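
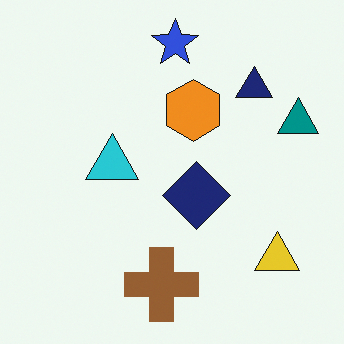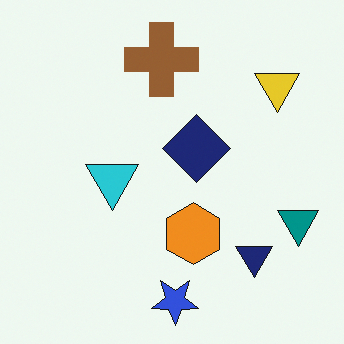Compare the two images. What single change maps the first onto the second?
The second image is the first flipped vertically (top ↔ bottom).

The blue star is in the top of the first image and the bottom of the second — shapes on opposite sides of the horizontal midline have swapped in a mirror flip.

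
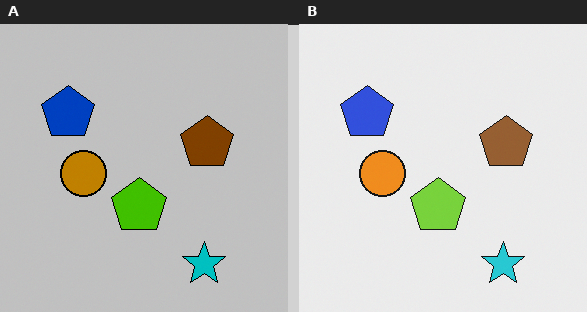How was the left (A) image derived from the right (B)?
Aggressively posterized.

Each flat color has snapped to a coarser quantized level — most visibly, the near-white background has dropped to a flat grey.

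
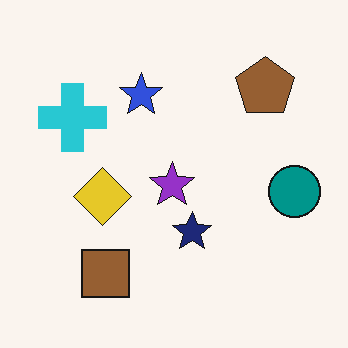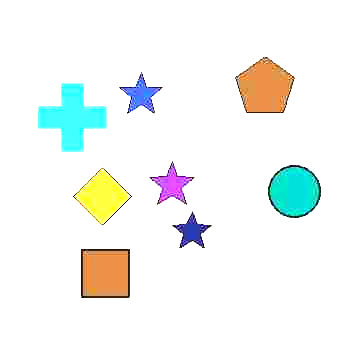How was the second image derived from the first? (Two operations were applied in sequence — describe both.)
The second image is the first heavily JPEG-compressed with obvious blocking artifacts, then noticeably brightened.

Blocky 8×8 compression artifacts appear around shape edges and the flat background shows ringing — characteristic JPEG degradation. Every pixel — background and shapes alike — is uniformly brightened.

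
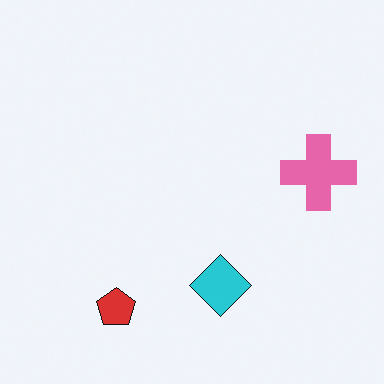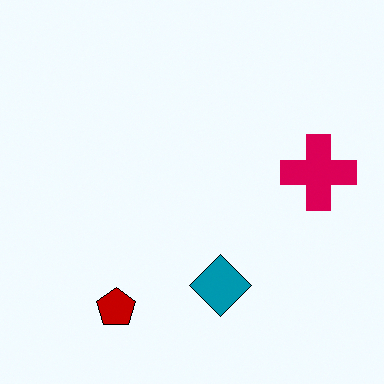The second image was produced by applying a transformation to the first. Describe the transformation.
The transformation is: given much higher contrast.

Tones are pushed away from mid-grey across the whole image — a global contrast change.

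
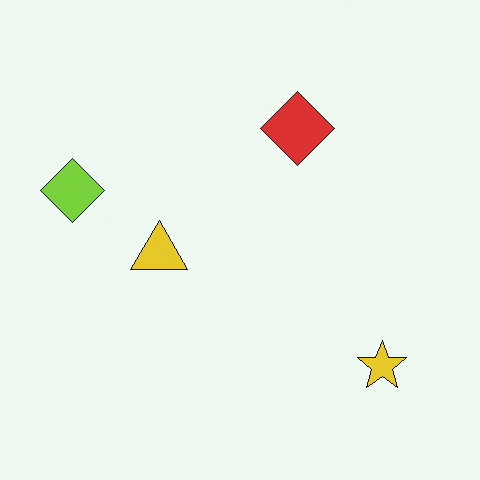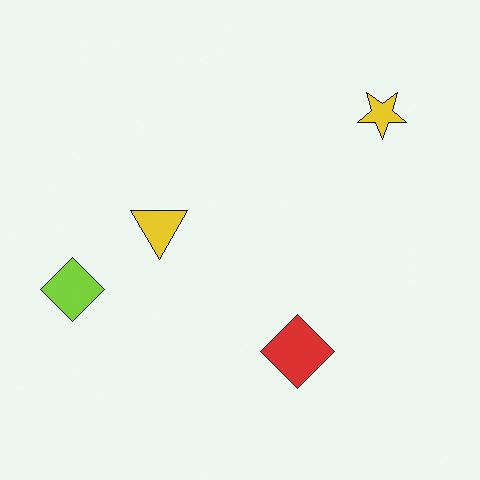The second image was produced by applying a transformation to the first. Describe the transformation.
This is the original image flipped vertically (top ↔ bottom).

The yellow star is in the bottom-right of the first image and the top-right of the second — shapes on opposite sides of the horizontal midline have swapped in a mirror flip.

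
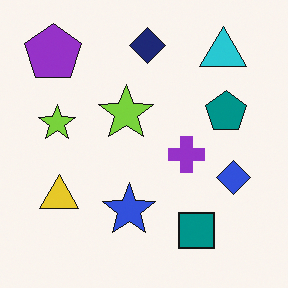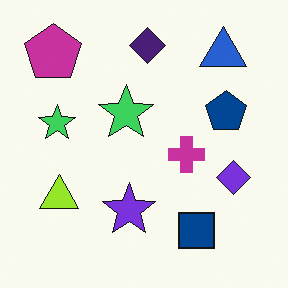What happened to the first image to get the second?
Hue-shifted slightly.

Every shape's color has rotated by the same amount around the hue wheel — a uniform hue shift.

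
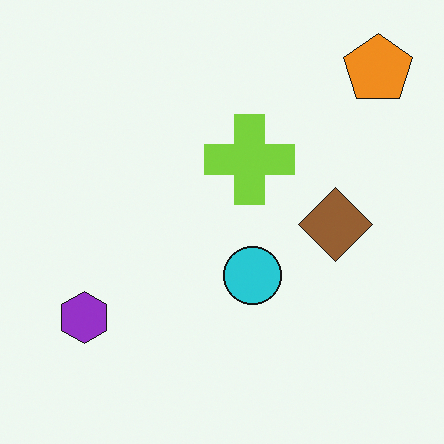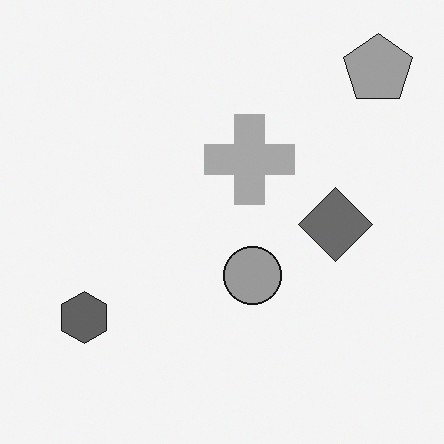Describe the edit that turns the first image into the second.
This is the original image converted to grayscale.

All color is removed — every shape is now a shade of grey.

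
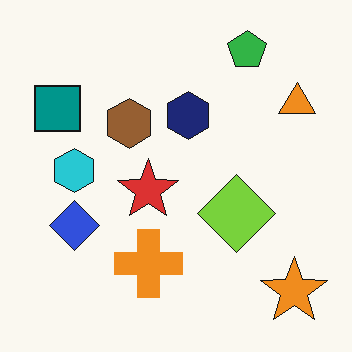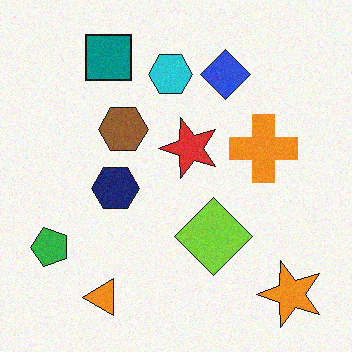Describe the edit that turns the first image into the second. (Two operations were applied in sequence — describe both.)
The image was degraded with light additive noise, then transposed (reflected across the top-left ↔ bottom-right diagonal).

Random speckle covers the whole image, including the flat background. Shapes have swapped their row and column positions — what was in the top-right is now in the bottom-left — a diagonal reflection.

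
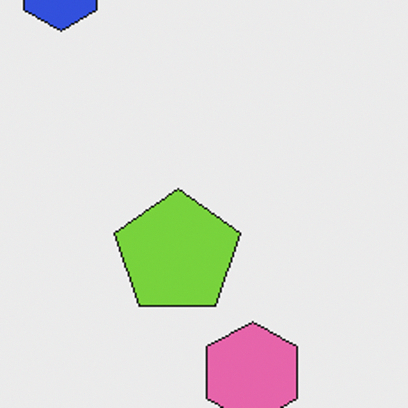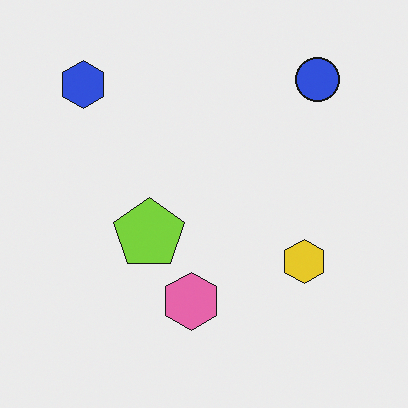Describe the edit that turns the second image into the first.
This is the original image cropped to a noticeably smaller region and rescaled.

The visible shapes are larger and the field of view is narrower; shapes near the original edges may be partly or wholly outside the frame — a crop-and-rescale.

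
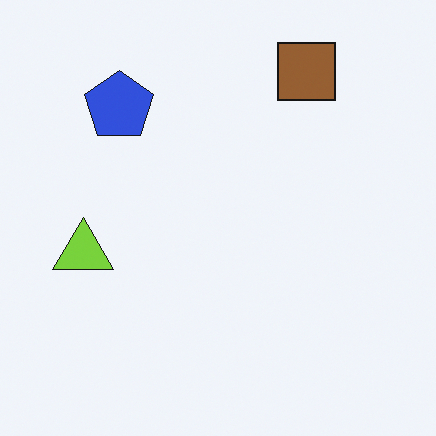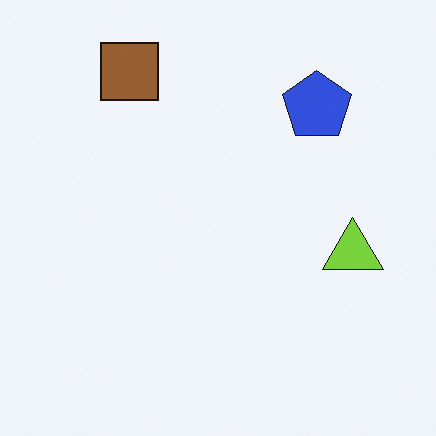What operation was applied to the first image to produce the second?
This is the original image flipped horizontally (left ↔ right).

The lime triangle is in the left of the first image and the right of the second — shapes on opposite sides of the vertical midline have swapped in a mirror flip.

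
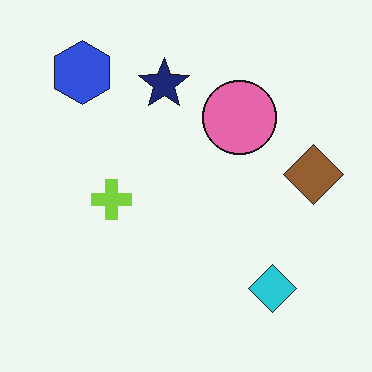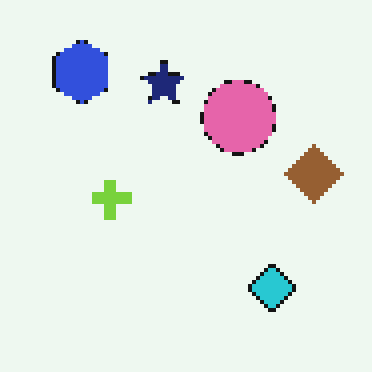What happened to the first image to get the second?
The second image is the first lightly pixelated (a mild mosaic effect).

Shapes are reduced to large square blocks; fine edges and outlines are lost — a downscale-then-upscale (mosaic) effect.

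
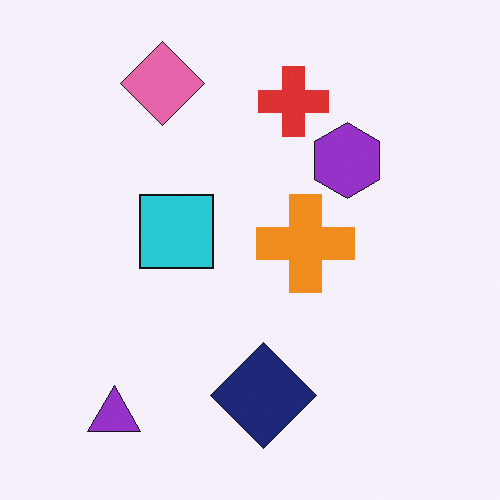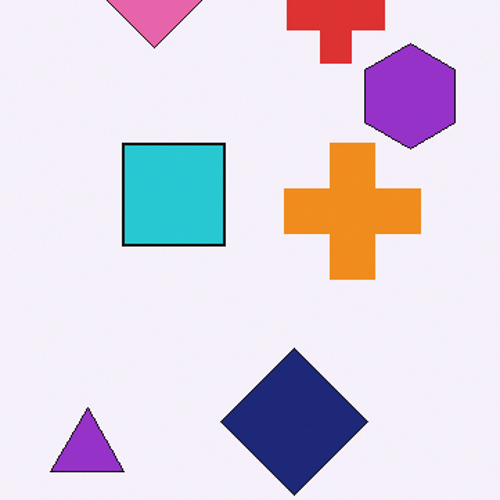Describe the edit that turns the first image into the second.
The image was cropped to a modestly smaller region and rescaled.

The visible shapes are larger and the field of view is narrower; shapes near the original edges may be partly or wholly outside the frame — a crop-and-rescale.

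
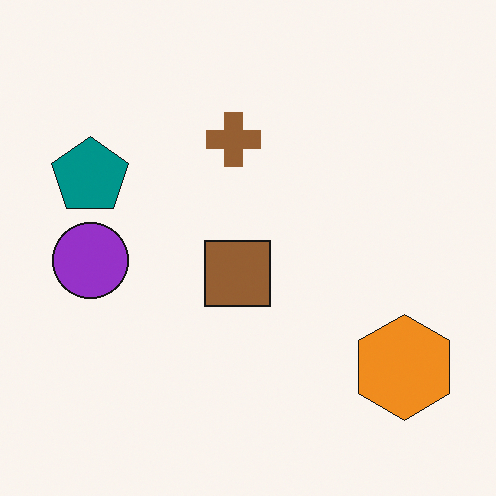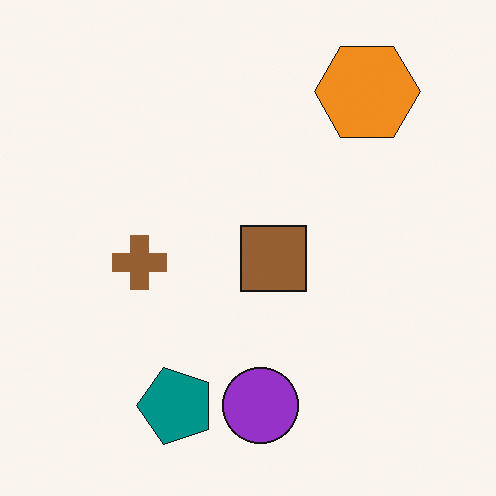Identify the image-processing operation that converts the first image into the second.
The second image is the first rotated 90° counter-clockwise.

The orange hexagon sits in the bottom-right of the first image and the top-right of the second — consistent with a whole-image 90° counter-clockwise rotation.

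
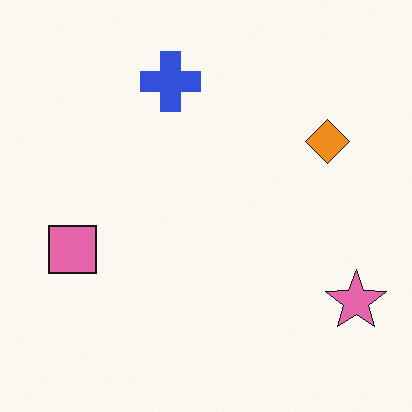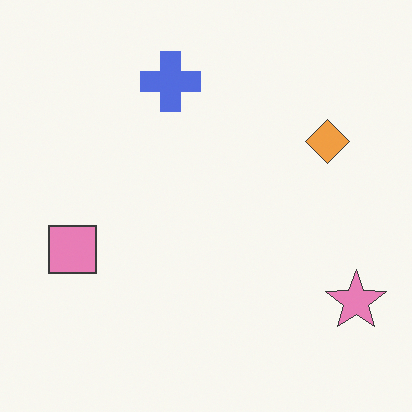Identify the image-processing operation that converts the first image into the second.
Given slightly reduced contrast.

Tones are pushed toward mid-grey across the whole image — a global contrast change.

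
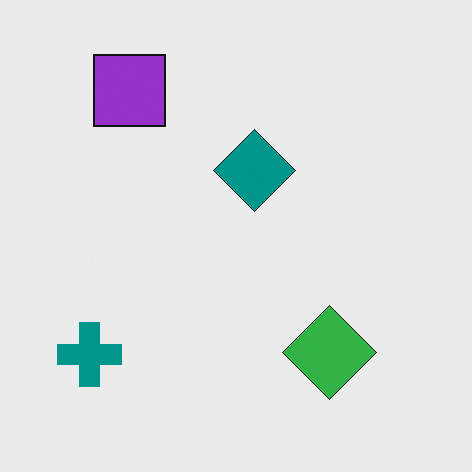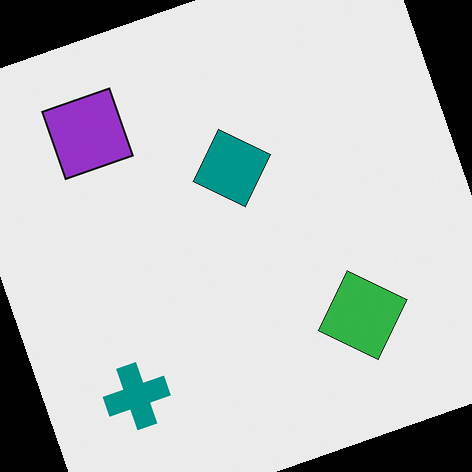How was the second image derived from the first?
It was rotated counter-clockwise by a moderate amount.

Every shape is tilted by the same angle and the image corners show triangular fill wedges — a whole-image rotation by a non-right angle.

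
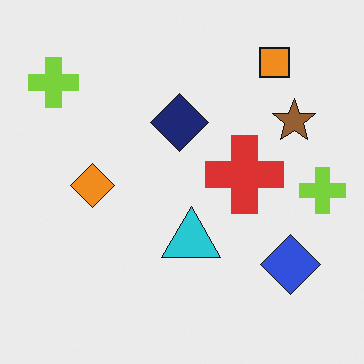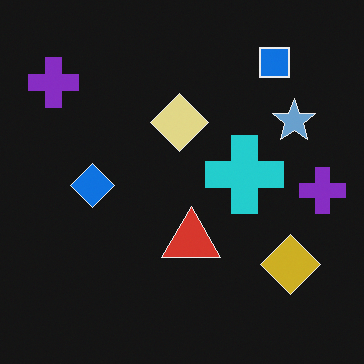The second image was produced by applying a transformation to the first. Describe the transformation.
This is the original image color-inverted (negative).

The light background has become dark and every shape's color is its complement — a photographic negative.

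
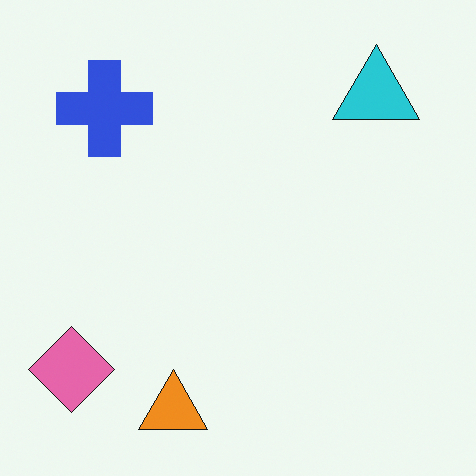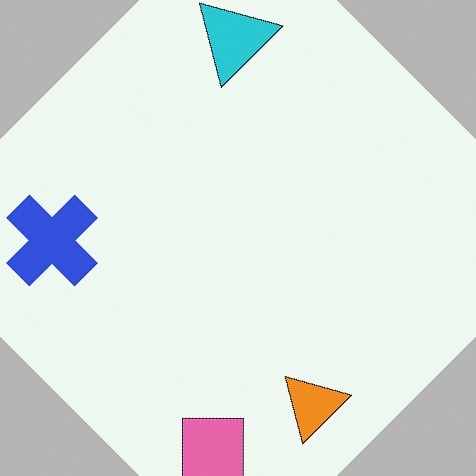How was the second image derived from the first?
The image was rotated counter-clockwise by a large amount — several tens of degrees.

Every shape is tilted by the same angle and the image corners show triangular fill wedges — a whole-image rotation by a non-right angle.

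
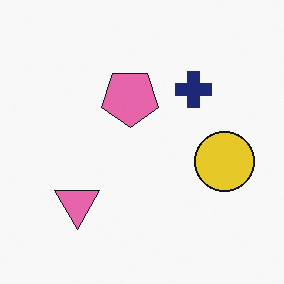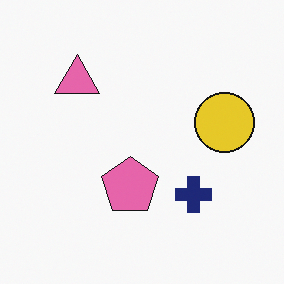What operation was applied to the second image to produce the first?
The transformation is: flipped vertically (top ↔ bottom).

The pink triangle is in the top-left of the second image and the bottom-left of the first — shapes on opposite sides of the horizontal midline have swapped in a mirror flip.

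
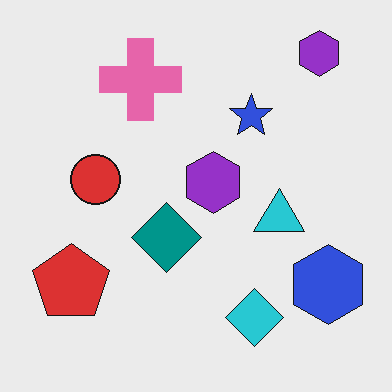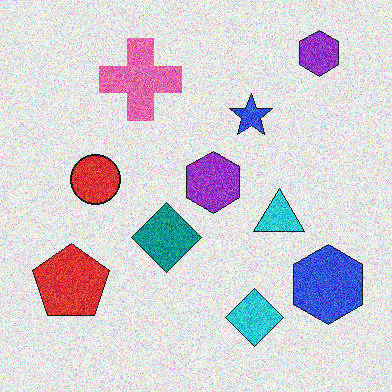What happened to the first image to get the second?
The image was degraded with a thick layer of grain.

Random speckle covers the whole image, including the flat background.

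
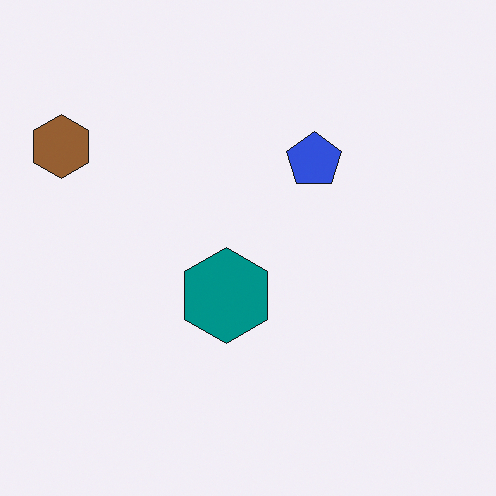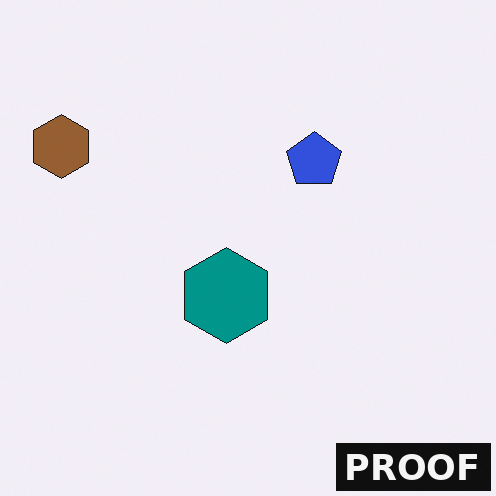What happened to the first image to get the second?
Watermarked with the text "PROOF" in the lower-right corner.

A dark label reading "PROOF" appears in the lower-right corner.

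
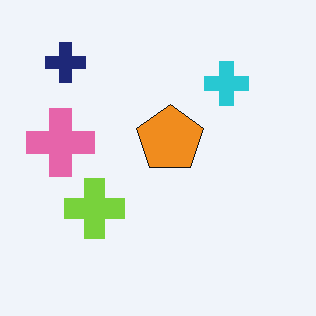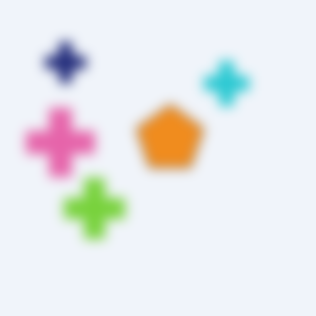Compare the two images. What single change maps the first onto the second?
The second image is the first strongly gaussian-blurred.

Shape edges and outlines are uniformly softened across the whole image.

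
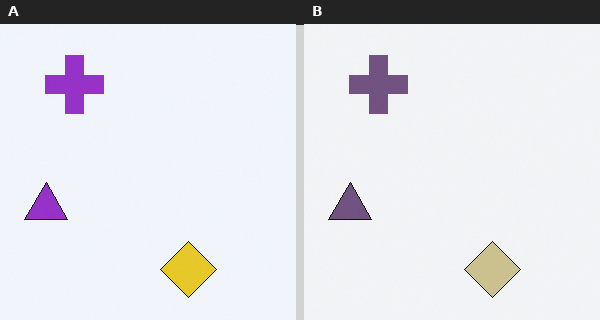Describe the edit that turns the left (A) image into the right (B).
The image was heavily desaturated.

All colors are more muted and greyish — a global saturation change.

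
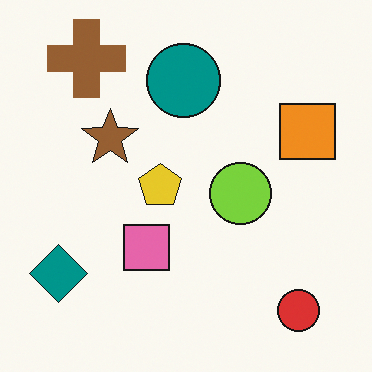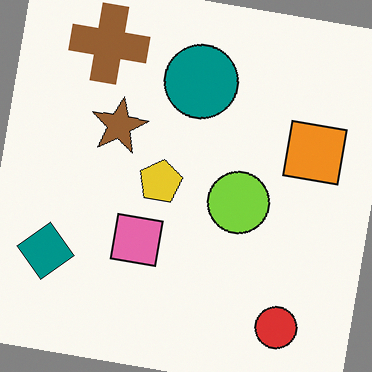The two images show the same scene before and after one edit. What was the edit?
Rotated clockwise by a slight angle.

Every shape is tilted by the same angle and the image corners show triangular fill wedges — a whole-image rotation by a non-right angle.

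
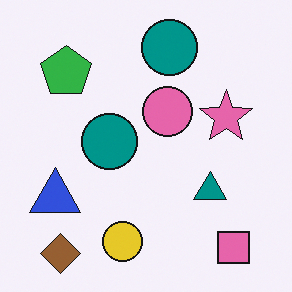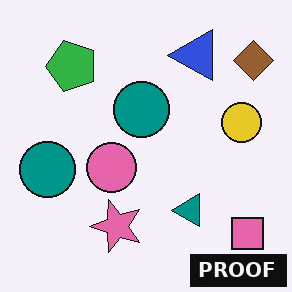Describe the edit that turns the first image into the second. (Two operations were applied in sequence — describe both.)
It was transposed (reflected across the top-left ↔ bottom-right diagonal), then watermarked with the text "PROOF" in the lower-right corner.

Shapes have swapped their row and column positions — what was in the top-right is now in the bottom-left — a diagonal reflection. A dark label reading "PROOF" appears in the lower-right corner.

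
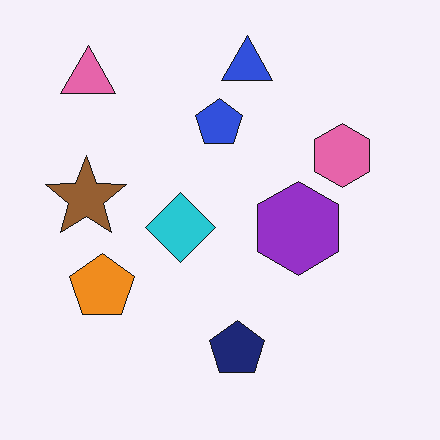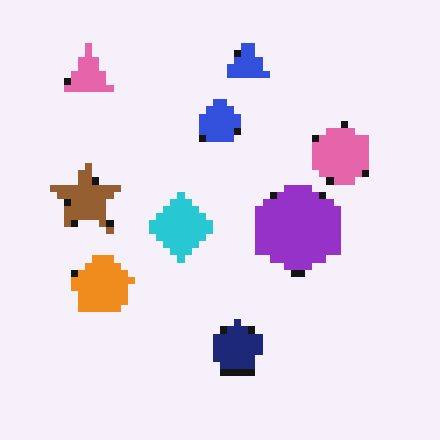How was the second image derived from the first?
The second image is the first pixelated into visible square blocks.

Shapes are reduced to large square blocks; fine edges and outlines are lost — a downscale-then-upscale (mosaic) effect.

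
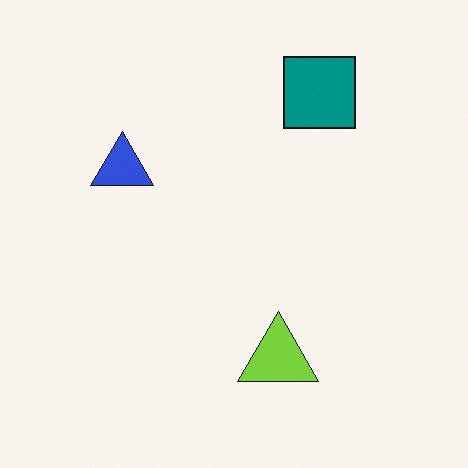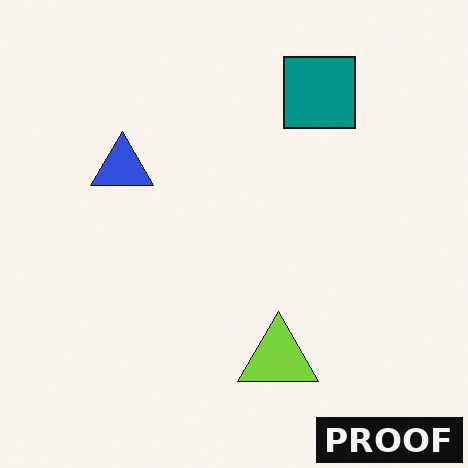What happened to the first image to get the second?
It was watermarked with the text "PROOF" in the lower-right corner.

A dark label reading "PROOF" appears in the lower-right corner.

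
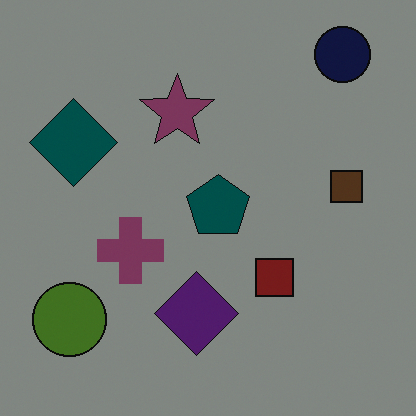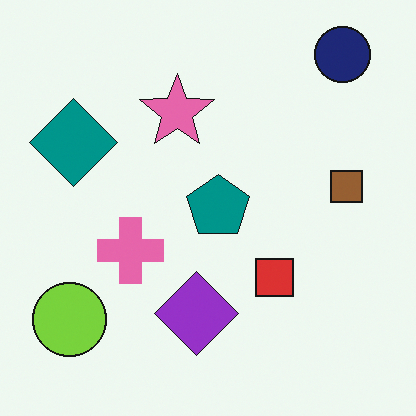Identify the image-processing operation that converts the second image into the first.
Substantially darkened.

Every pixel — background and shapes alike — is uniformly darkened.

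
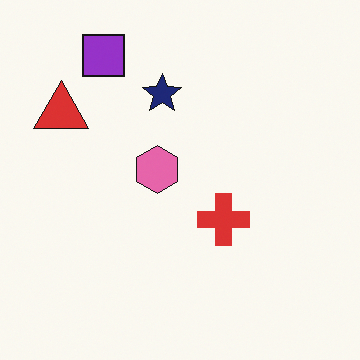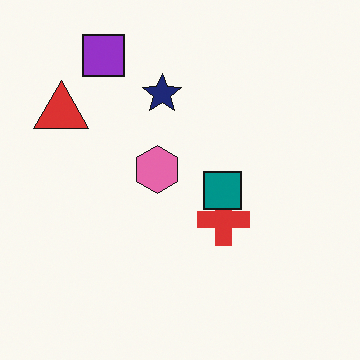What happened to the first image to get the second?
Overlaid with an additional teal square.

A teal square appears in the second image that is absent from the first.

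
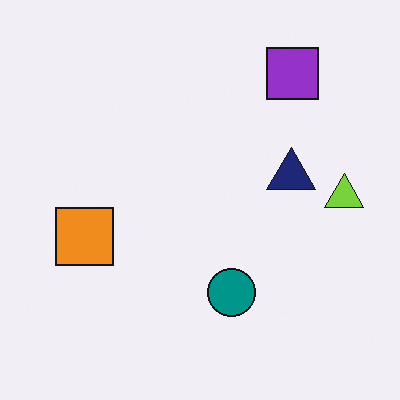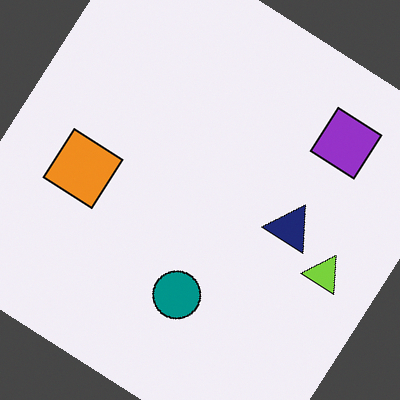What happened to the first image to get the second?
The transformation is: rotated clockwise by a large amount — several tens of degrees.

Every shape is tilted by the same angle and the image corners show triangular fill wedges — a whole-image rotation by a non-right angle.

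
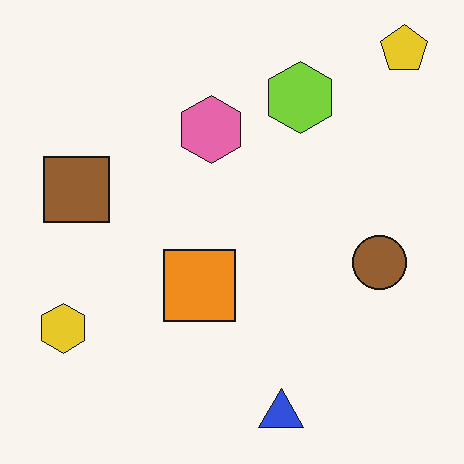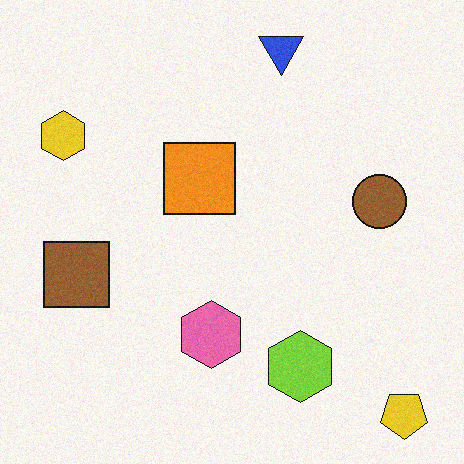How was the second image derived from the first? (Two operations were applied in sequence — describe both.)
It was flipped vertically (top ↔ bottom), then degraded with subtle gaussian noise.

The yellow pentagon is in the top-right of the first image and the bottom-right of the second — shapes on opposite sides of the horizontal midline have swapped in a mirror flip. Random speckle covers the whole image, including the flat background.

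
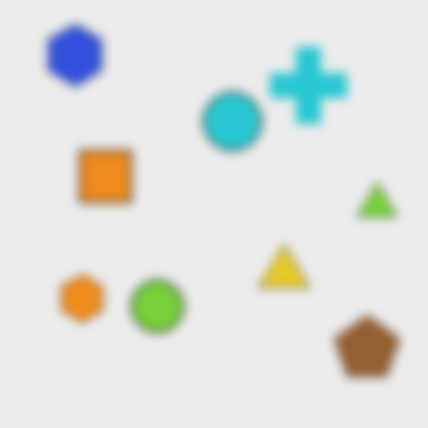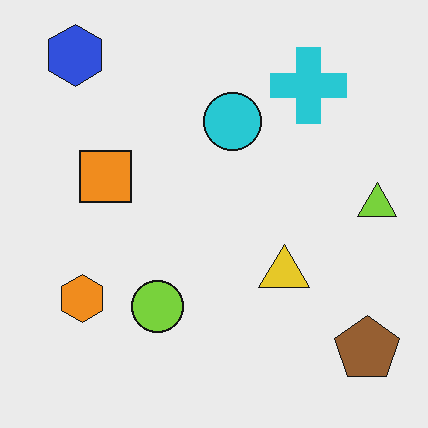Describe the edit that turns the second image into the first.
It was heavily blurred.

Shape edges and outlines are uniformly softened across the whole image.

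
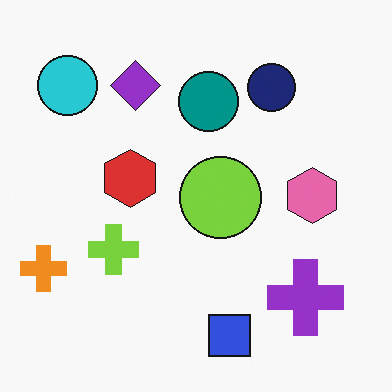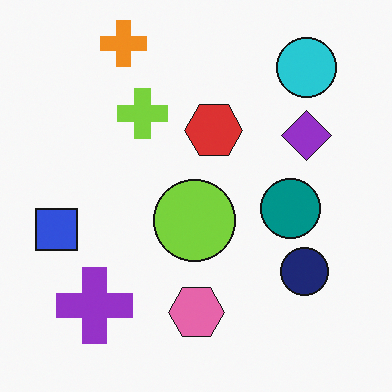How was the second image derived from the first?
The image was rotated 90° clockwise.

The cyan circle sits in the top-left of the first image and the top-right of the second — consistent with a whole-image 90° clockwise rotation.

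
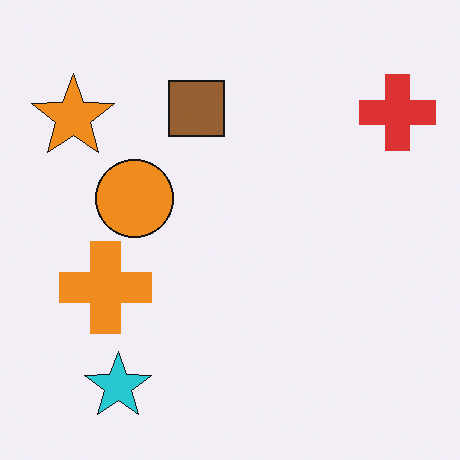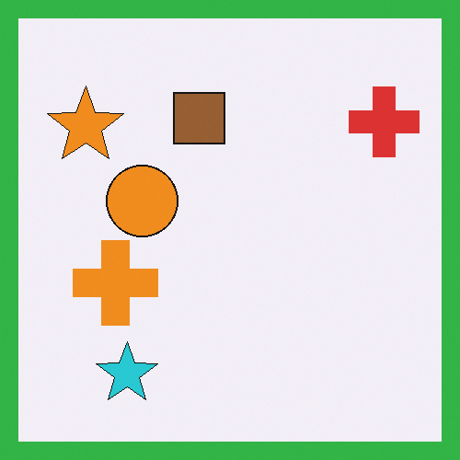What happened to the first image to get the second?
The image was framed with a green border.

A solid green frame runs around the edge of the second image, with the content slightly shrunk inside it.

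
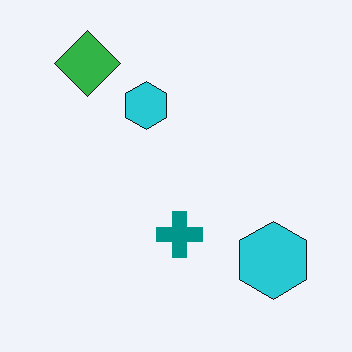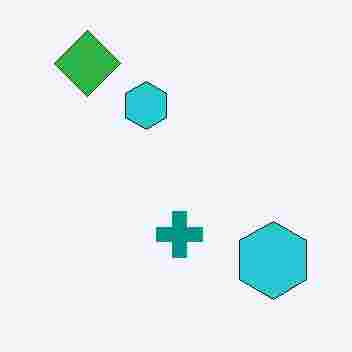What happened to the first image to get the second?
Heavily JPEG-compressed with obvious blocking artifacts.

Blocky 8×8 compression artifacts appear around shape edges and the flat background shows ringing — characteristic JPEG degradation.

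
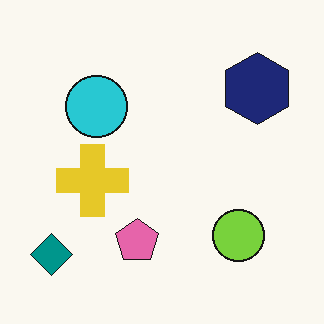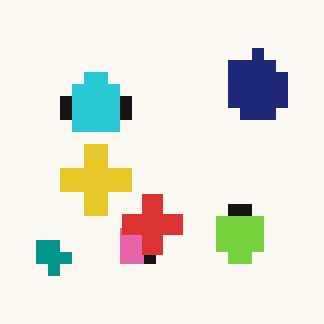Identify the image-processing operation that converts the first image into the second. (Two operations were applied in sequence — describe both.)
It was heavily pixelated into large blocks, then overlaid with an additional red cross.

Shapes are reduced to large square blocks; fine edges and outlines are lost — a downscale-then-upscale (mosaic) effect. A red cross appears in the second image that is absent from the first.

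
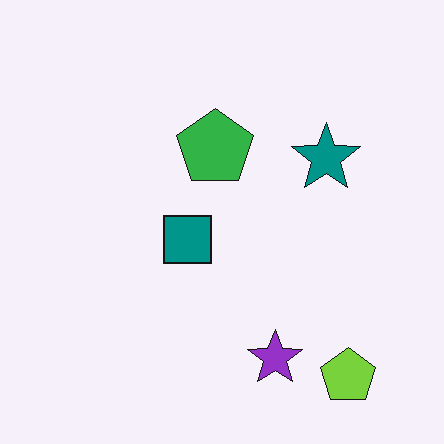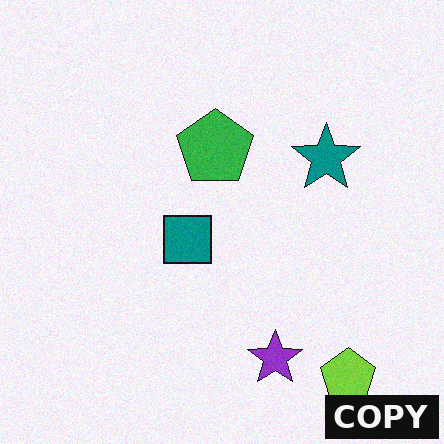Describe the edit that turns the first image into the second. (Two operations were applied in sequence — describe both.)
The transformation is: degraded with a light layer of grain, then watermarked with the text "COPY" in the lower-right corner.

Random speckle covers the whole image, including the flat background. A dark label reading "COPY" appears in the lower-right corner.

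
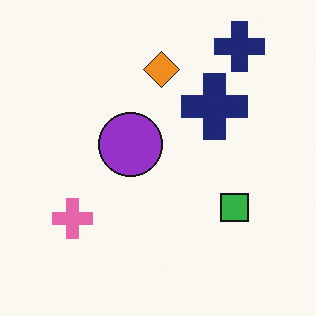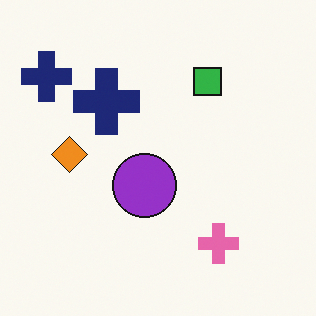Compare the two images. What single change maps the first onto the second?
The transformation is: rotated 90° counter-clockwise.

The pink cross sits in the bottom-left of the first image and the bottom-right of the second — consistent with a whole-image 90° counter-clockwise rotation.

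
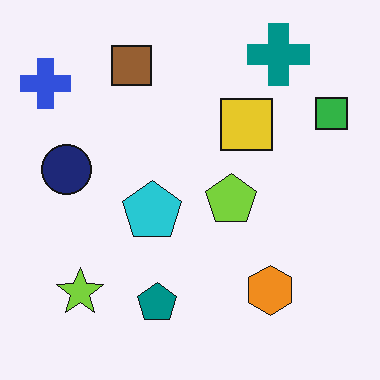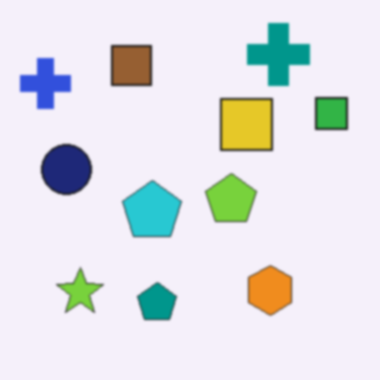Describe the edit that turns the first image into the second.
It was given a subtle gaussian blur.

Shape edges and outlines are uniformly softened across the whole image.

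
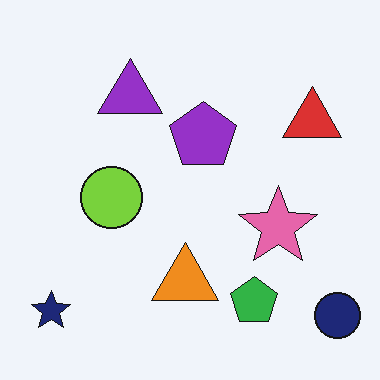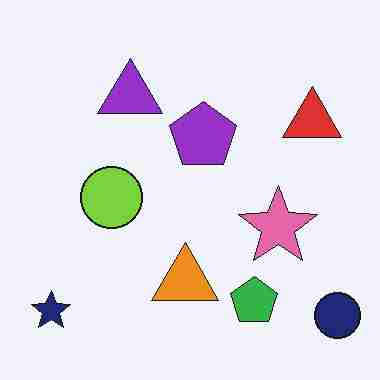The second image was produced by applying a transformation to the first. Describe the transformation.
This is the original image heavily JPEG-compressed with obvious blocking artifacts.

Blocky 8×8 compression artifacts appear around shape edges and the flat background shows ringing — characteristic JPEG degradation.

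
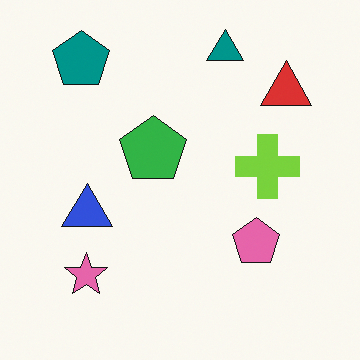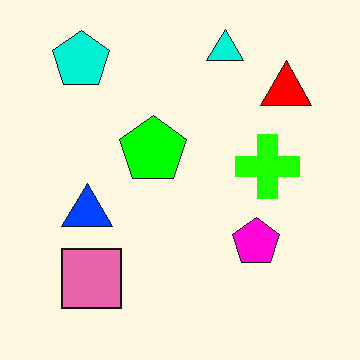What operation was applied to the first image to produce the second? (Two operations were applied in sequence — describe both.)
The image was made much more vivid (saturation change), then overlaid with an additional pink square.

All colors are more vivid — a global saturation change. A pink square appears in the second image that is absent from the first.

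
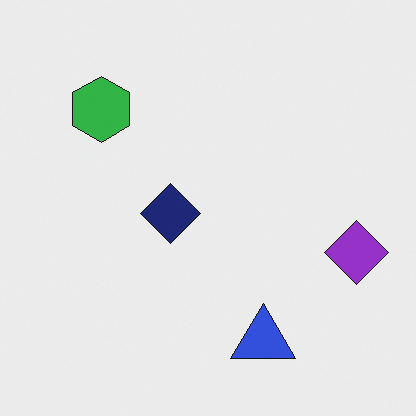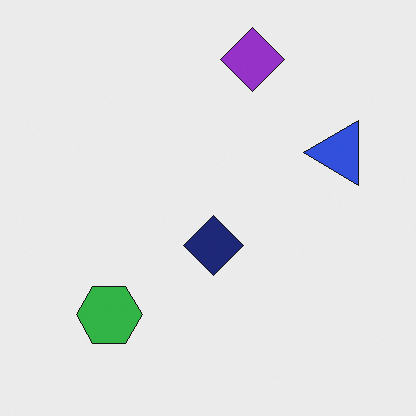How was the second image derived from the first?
This is the original image rotated 90° counter-clockwise.

The purple diamond sits in the right of the first image and the top of the second — consistent with a whole-image 90° counter-clockwise rotation.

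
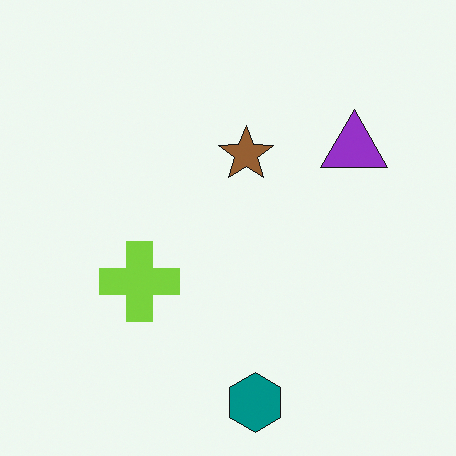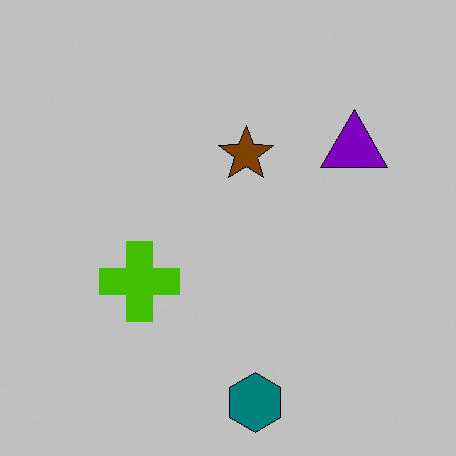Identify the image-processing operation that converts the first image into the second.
The transformation is: heavily posterized to just a handful of flat colors.

Each flat color has snapped to a coarser quantized level — most visibly, the near-white background has dropped to a flat grey.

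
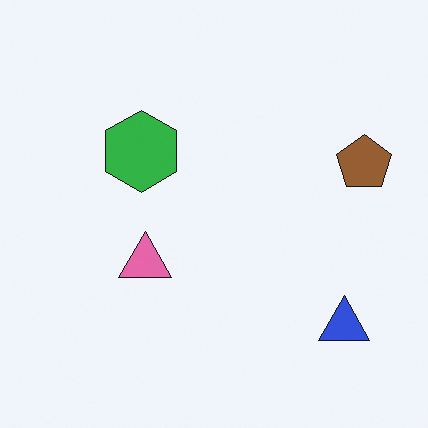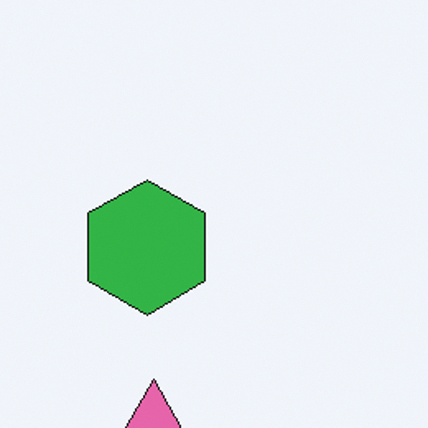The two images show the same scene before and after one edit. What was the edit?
The transformation is: cropped to a noticeably smaller region and rescaled.

The visible shapes are larger and the field of view is narrower; shapes near the original edges may be partly or wholly outside the frame — a crop-and-rescale.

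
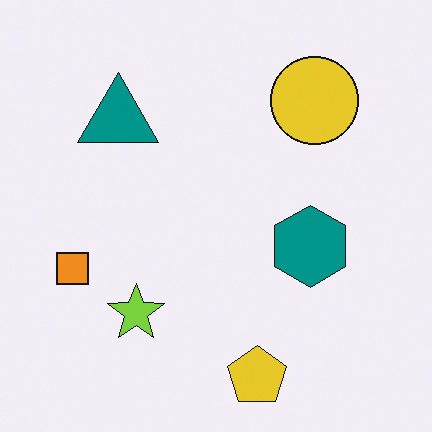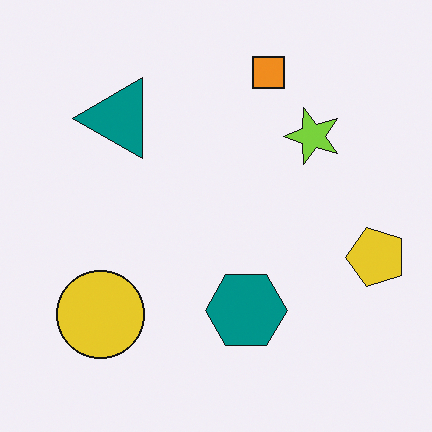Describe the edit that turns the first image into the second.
The image was transposed (reflected across the top-left ↔ bottom-right diagonal).

Shapes have swapped their row and column positions — what was in the top-right is now in the bottom-left — a diagonal reflection.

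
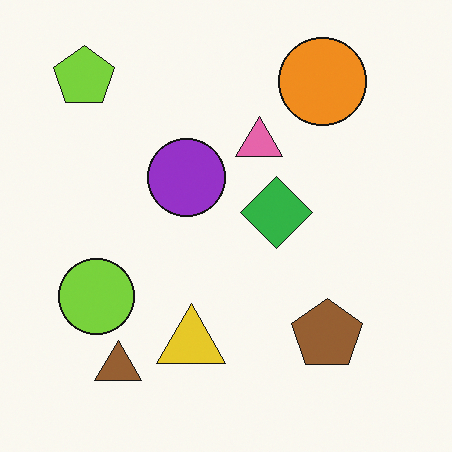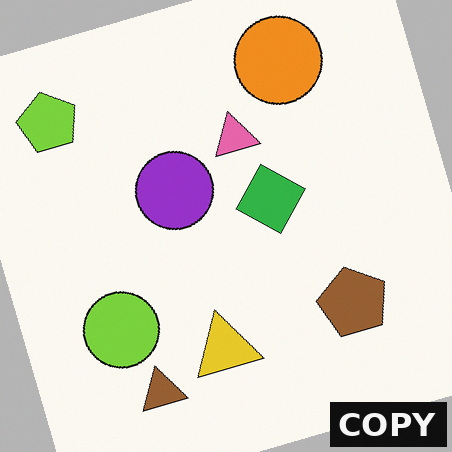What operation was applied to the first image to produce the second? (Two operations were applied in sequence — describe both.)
The transformation is: rotated counter-clockwise by a moderate amount, then watermarked with the text "COPY" in the lower-right corner.

Every shape is tilted by the same angle and the image corners show triangular fill wedges — a whole-image rotation by a non-right angle. A dark label reading "COPY" appears in the lower-right corner.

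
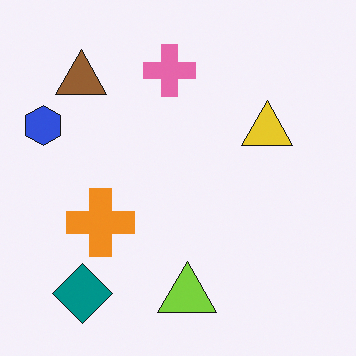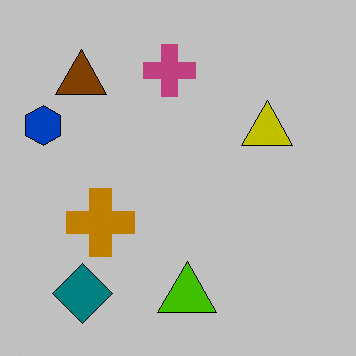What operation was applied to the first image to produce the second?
The image was heavily posterized to just a handful of flat colors.

Each flat color has snapped to a coarser quantized level — most visibly, the near-white background has dropped to a flat grey.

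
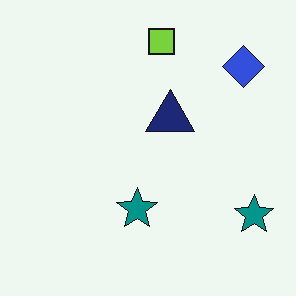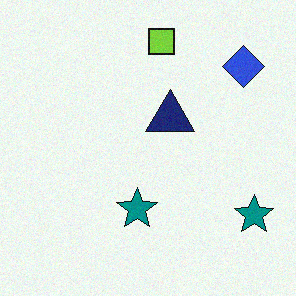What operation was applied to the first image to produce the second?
This is the original image degraded with a light layer of grain.

Random speckle covers the whole image, including the flat background.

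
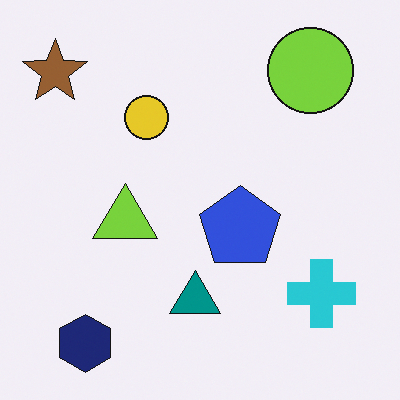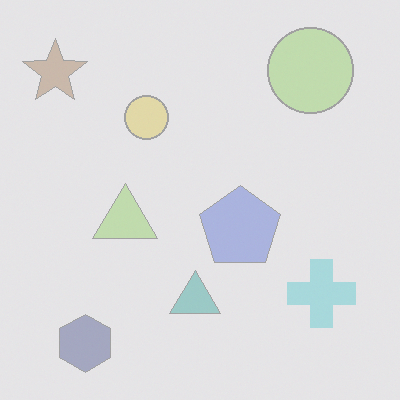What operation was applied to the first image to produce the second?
The image was given much lower contrast.

Tones are pushed toward mid-grey across the whole image — a global contrast change.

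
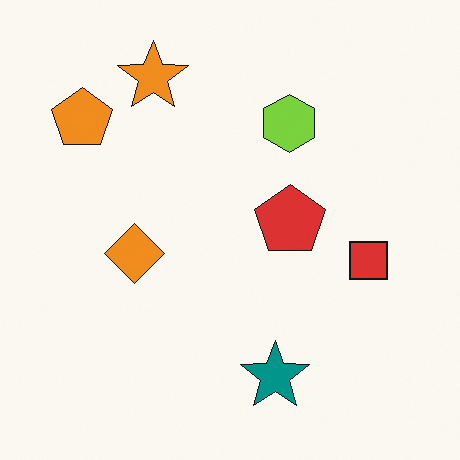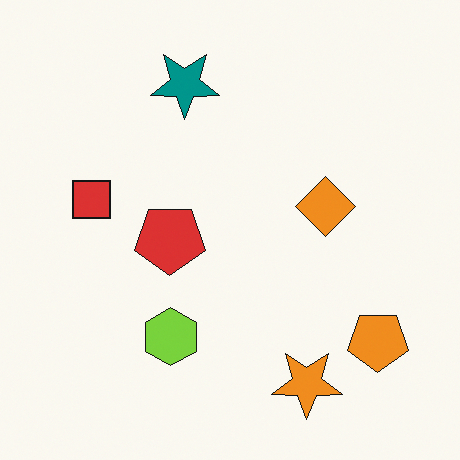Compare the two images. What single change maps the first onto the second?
The transformation is: rotated 180°.

The orange pentagon sits in the top-left of the first image and the bottom-right of the second — consistent with a whole-image 180° rotation.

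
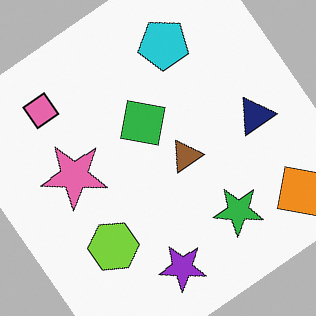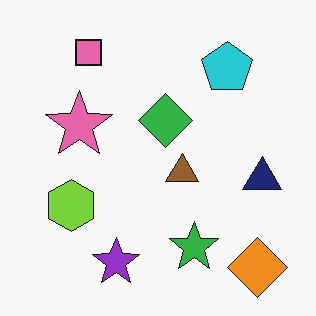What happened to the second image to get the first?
The image was rotated counter-clockwise by a large amount — several tens of degrees.

Every shape is tilted by the same angle and the image corners show triangular fill wedges — a whole-image rotation by a non-right angle.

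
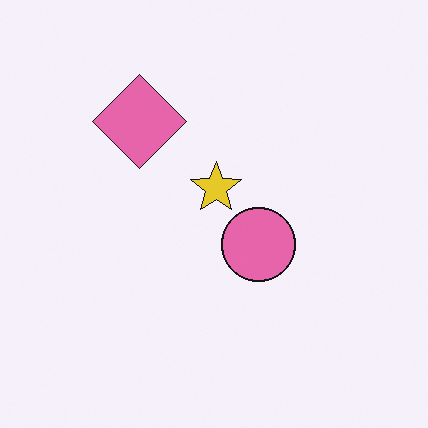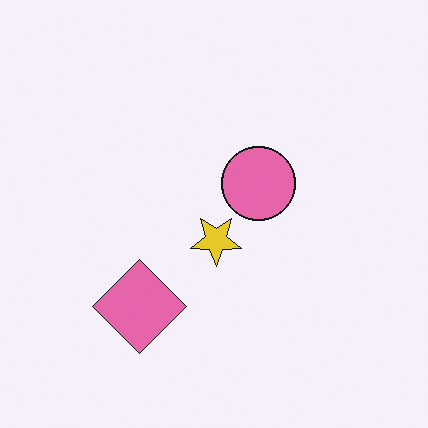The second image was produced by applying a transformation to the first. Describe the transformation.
The transformation is: flipped vertically (top ↔ bottom).

The pink diamond is in the top-left of the first image and the bottom-left of the second — shapes on opposite sides of the horizontal midline have swapped in a mirror flip.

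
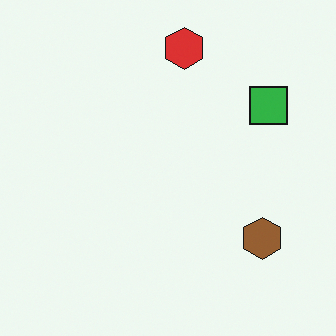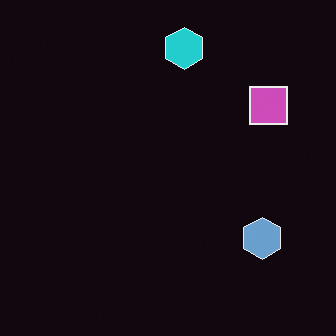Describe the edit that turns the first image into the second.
The second image is the first color-inverted (negative).

The light background has become dark and every shape's color is its complement — a photographic negative.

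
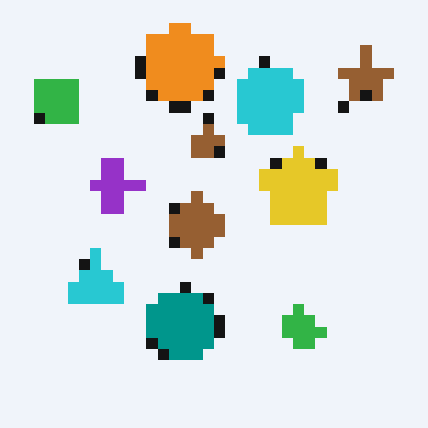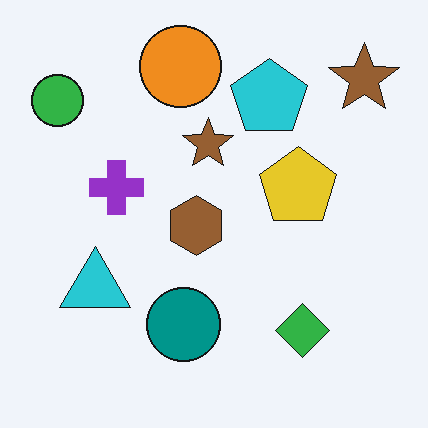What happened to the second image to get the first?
The transformation is: coarsely pixelated.

Shapes are reduced to large square blocks; fine edges and outlines are lost — a downscale-then-upscale (mosaic) effect.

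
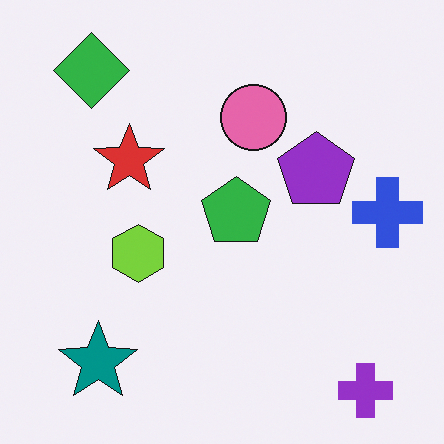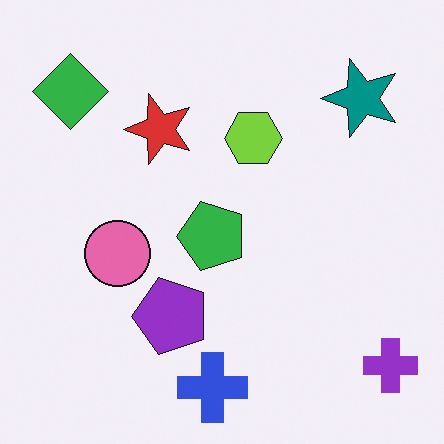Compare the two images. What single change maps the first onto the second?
Transposed (reflected across the top-left ↔ bottom-right diagonal).

Shapes have swapped their row and column positions — what was in the top-right is now in the bottom-left — a diagonal reflection.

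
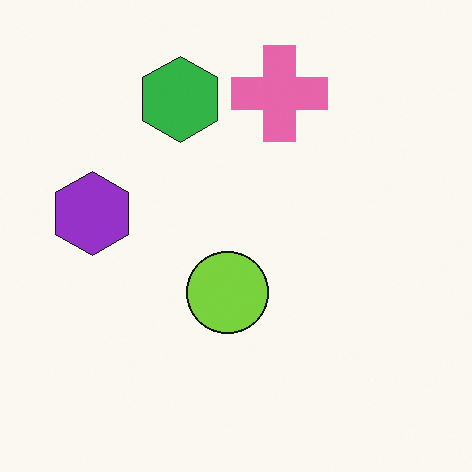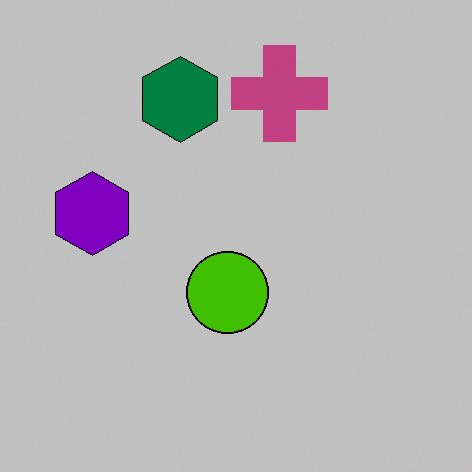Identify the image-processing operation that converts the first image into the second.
This is the original image aggressively posterized.

Each flat color has snapped to a coarser quantized level — most visibly, the near-white background has dropped to a flat grey.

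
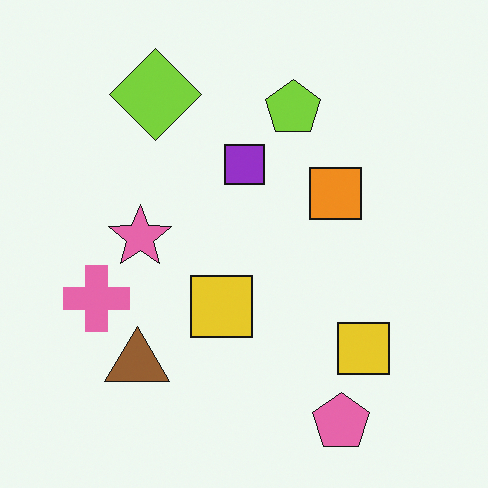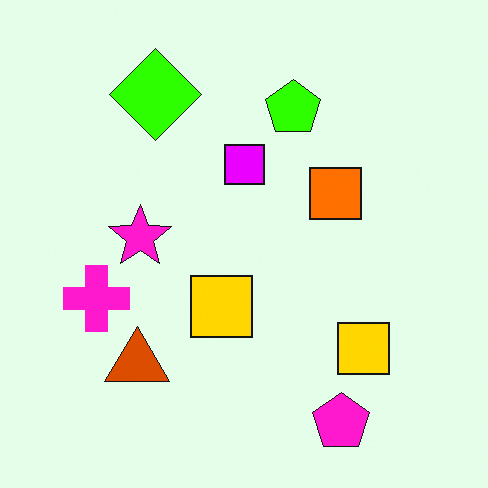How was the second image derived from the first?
The second image is the first heavily oversaturated.

All colors are more vivid — a global saturation change.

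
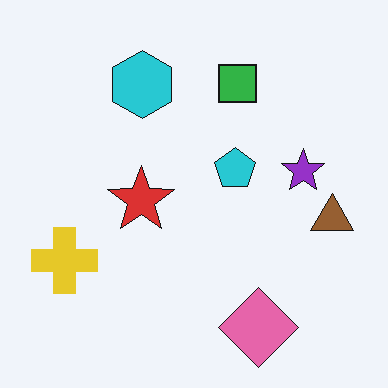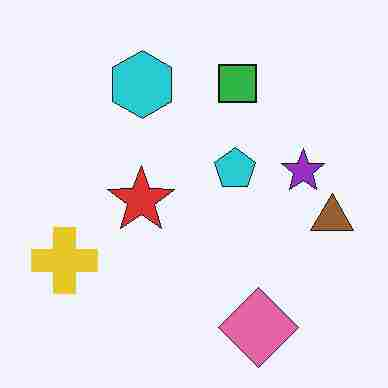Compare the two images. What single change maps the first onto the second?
The transformation is: heavily JPEG-compressed with obvious blocking artifacts.

Blocky 8×8 compression artifacts appear around shape edges and the flat background shows ringing — characteristic JPEG degradation.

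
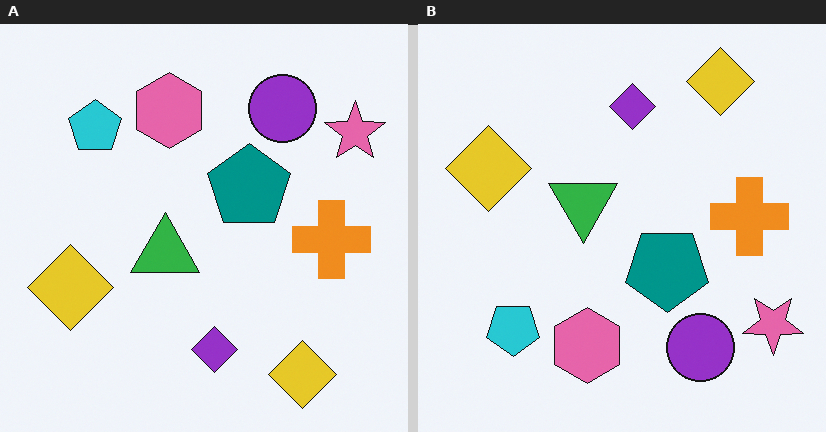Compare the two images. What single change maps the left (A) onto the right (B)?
The transformation is: flipped vertically (top ↔ bottom).

The purple diamond is in the bottom of the left (A) image and the top of the right (B) — shapes on opposite sides of the horizontal midline have swapped in a mirror flip.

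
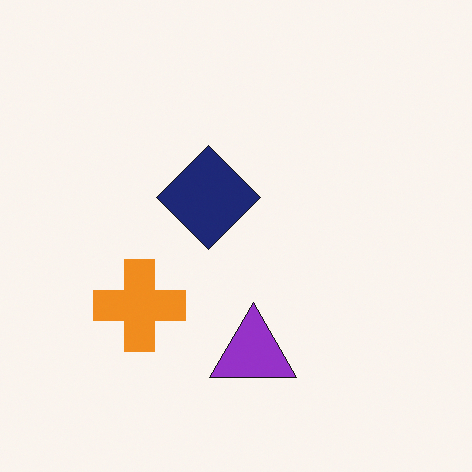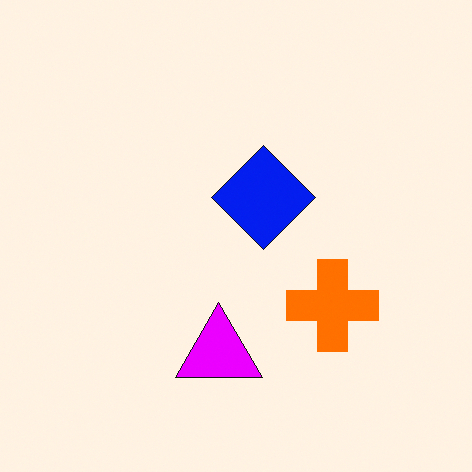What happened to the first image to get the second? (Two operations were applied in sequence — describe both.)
It was flipped horizontally (left ↔ right), then made much more vivid (saturation change).

The orange cross is in the left of the first image and the right of the second — shapes on opposite sides of the vertical midline have swapped in a mirror flip. All colors are more vivid — a global saturation change.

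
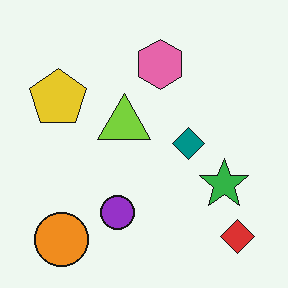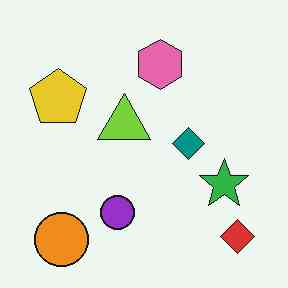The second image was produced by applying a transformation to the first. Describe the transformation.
The transformation is: given moderate JPEG compression.

Blocky 8×8 compression artifacts appear around shape edges and the flat background shows ringing — characteristic JPEG degradation.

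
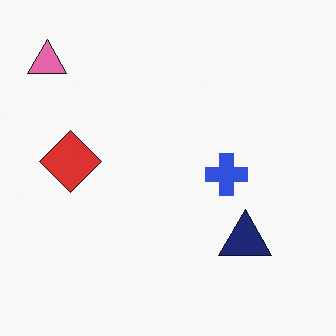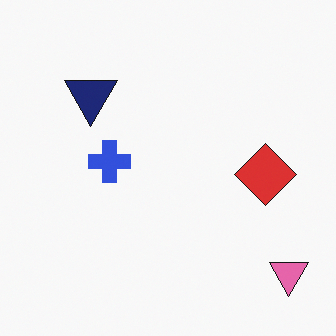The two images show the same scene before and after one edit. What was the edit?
This is the original image rotated 180°.

The pink triangle sits in the top-left of the first image and the bottom-right of the second — consistent with a whole-image 180° rotation.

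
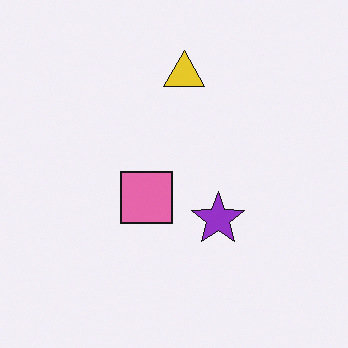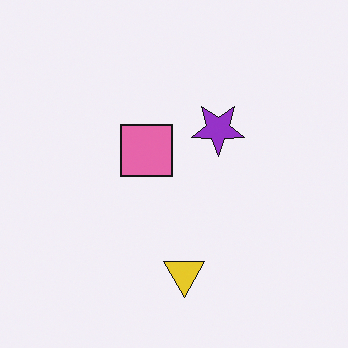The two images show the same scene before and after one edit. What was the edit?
This is the original image flipped vertically (top ↔ bottom).

The yellow triangle is in the top of the first image and the bottom of the second — shapes on opposite sides of the horizontal midline have swapped in a mirror flip.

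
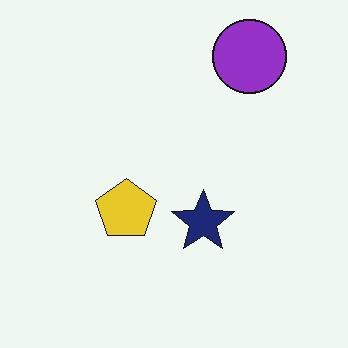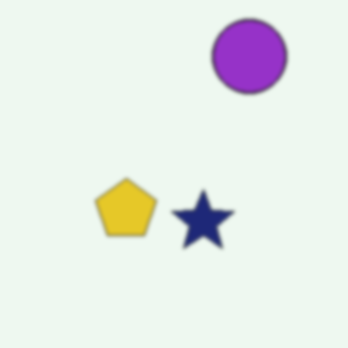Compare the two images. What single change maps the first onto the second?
This is the original image slightly softened.

Shape edges and outlines are uniformly softened across the whole image.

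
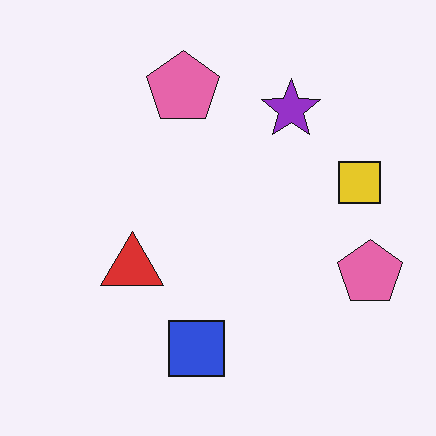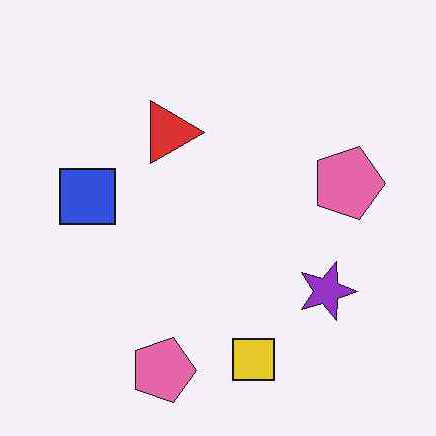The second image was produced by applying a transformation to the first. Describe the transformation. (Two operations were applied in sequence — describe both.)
It was given moderate JPEG compression, then rotated 90° clockwise.

Blocky 8×8 compression artifacts appear around shape edges and the flat background shows ringing — characteristic JPEG degradation. The yellow square sits in the right of the first image and the bottom of the second — consistent with a whole-image 90° clockwise rotation.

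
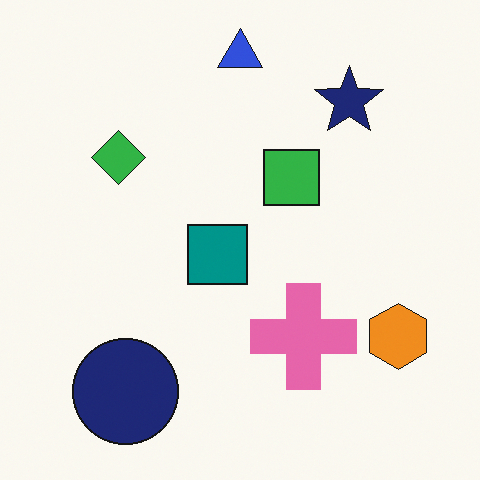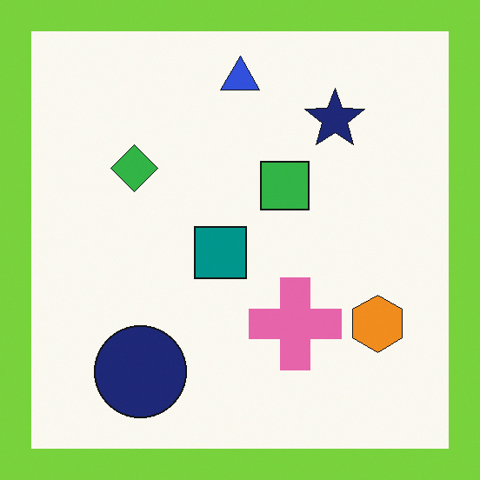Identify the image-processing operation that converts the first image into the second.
Framed with a lime border.

A solid lime frame runs around the edge of the second image, with the content slightly shrunk inside it.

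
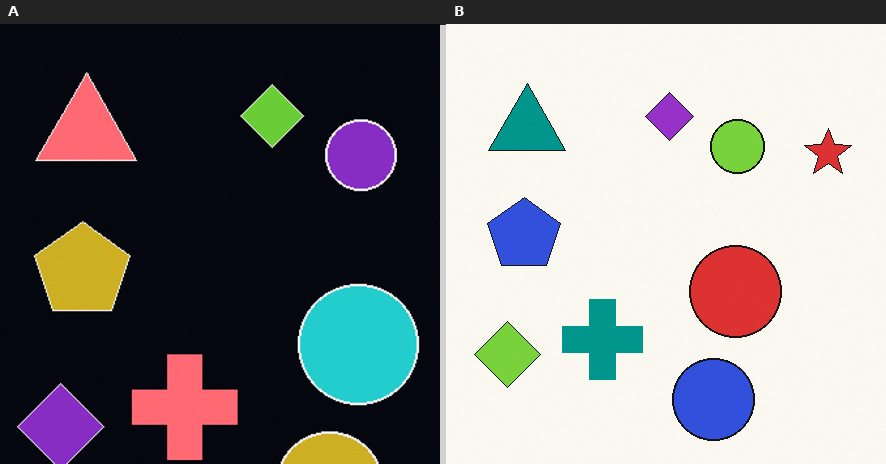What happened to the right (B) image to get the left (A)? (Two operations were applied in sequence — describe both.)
The left (A) image is the right (B) color-inverted (negative), then cropped to a modestly smaller region and rescaled.

The light background has become dark and every shape's color is its complement — a photographic negative. The visible shapes are larger and the field of view is narrower; shapes near the original edges may be partly or wholly outside the frame — a crop-and-rescale.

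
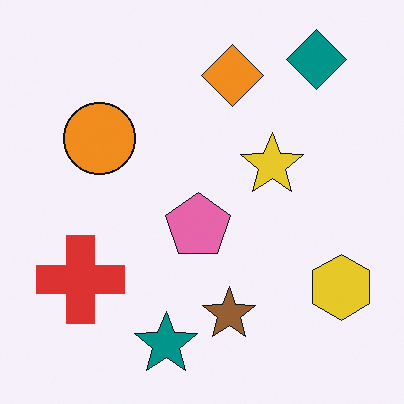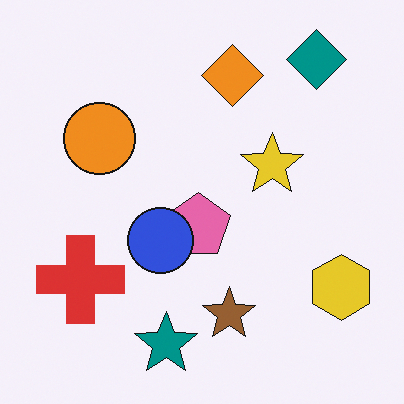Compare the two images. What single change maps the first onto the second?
The transformation is: overlaid with an additional blue circle.

A blue circle appears in the second image that is absent from the first.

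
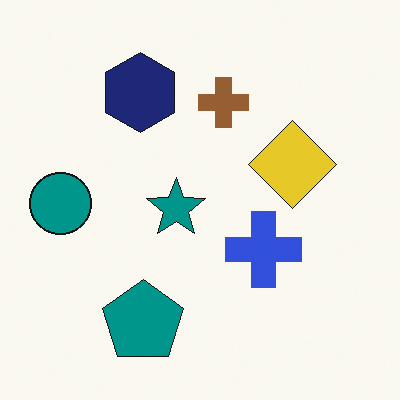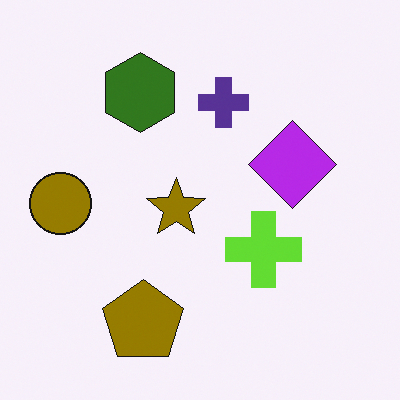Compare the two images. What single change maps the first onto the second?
The transformation is: hue-shifted through roughly half the color wheel.

Every shape's color has rotated by the same amount around the hue wheel — a uniform hue shift.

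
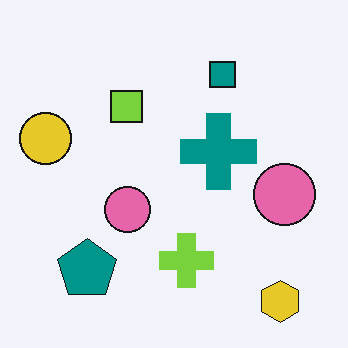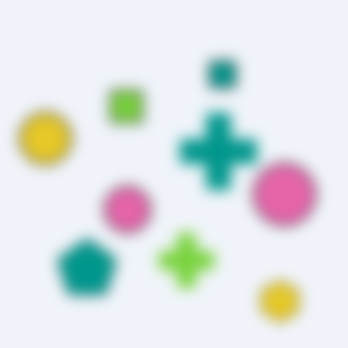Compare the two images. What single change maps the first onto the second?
The image was strongly gaussian-blurred.

Shape edges and outlines are uniformly softened across the whole image.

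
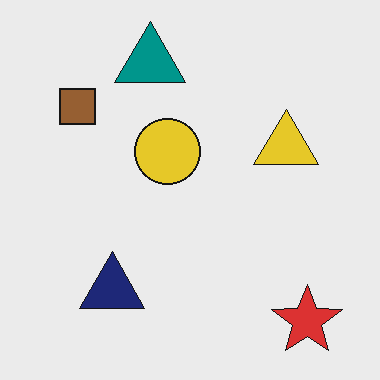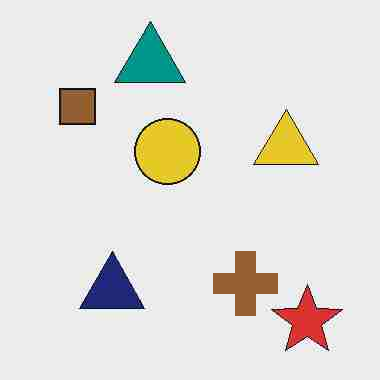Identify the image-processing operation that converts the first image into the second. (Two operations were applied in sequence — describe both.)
It was degraded with heavy JPEG compression, then overlaid with an additional brown cross.

Blocky 8×8 compression artifacts appear around shape edges and the flat background shows ringing — characteristic JPEG degradation. A brown cross appears in the second image that is absent from the first.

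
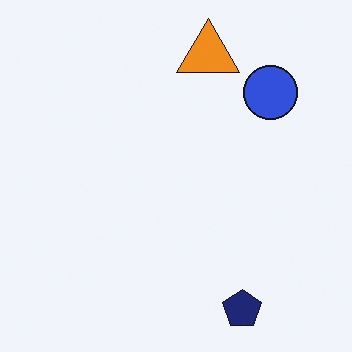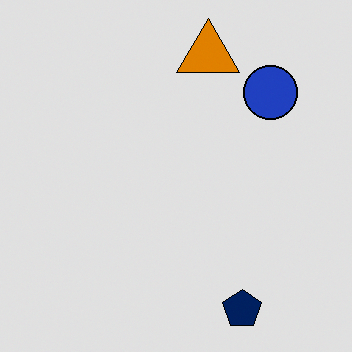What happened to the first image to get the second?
This is the original image moderately posterized.

Each flat color has snapped to a coarser quantized level — most visibly, the near-white background has dropped to a flat grey.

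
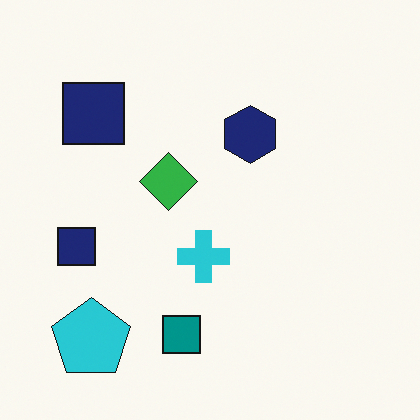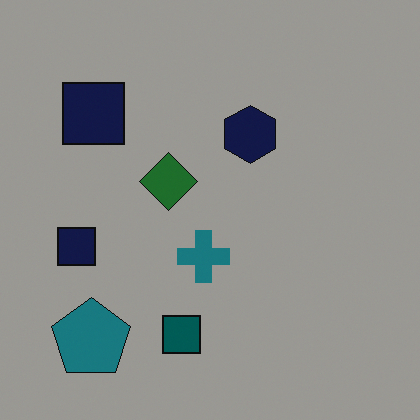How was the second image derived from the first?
The second image is the first darkened a lot.

Every pixel — background and shapes alike — is uniformly darkened.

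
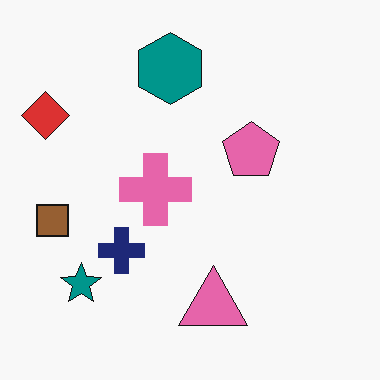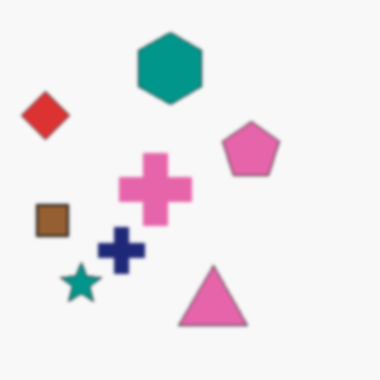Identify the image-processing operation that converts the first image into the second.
The second image is the first slightly softened.

Shape edges and outlines are uniformly softened across the whole image.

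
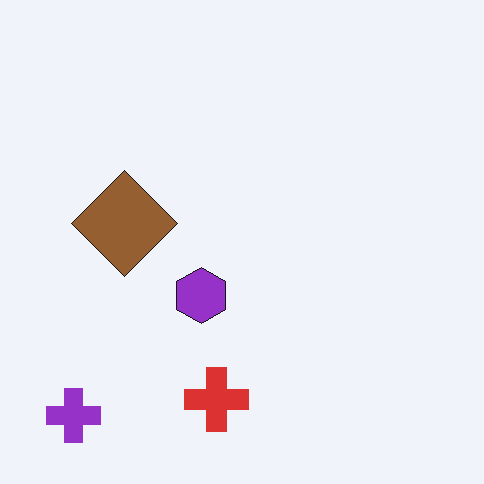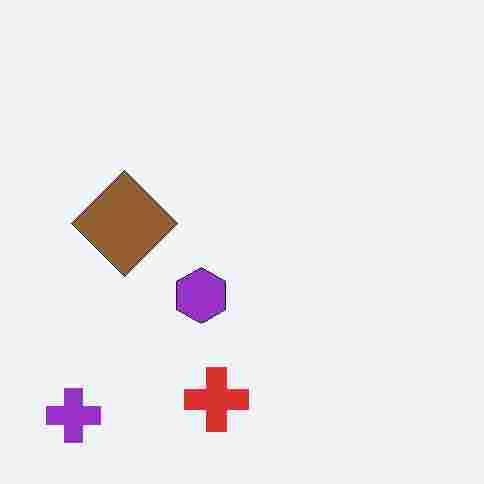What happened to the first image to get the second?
The image was heavily JPEG-compressed with obvious blocking artifacts.

Blocky 8×8 compression artifacts appear around shape edges and the flat background shows ringing — characteristic JPEG degradation.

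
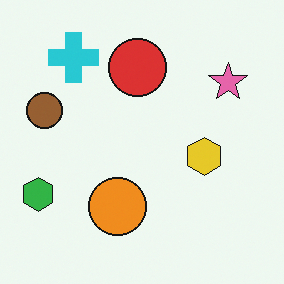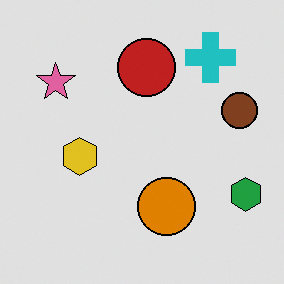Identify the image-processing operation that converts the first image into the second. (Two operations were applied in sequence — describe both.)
The transformation is: flipped horizontally (left ↔ right), then moderately posterized.

The green hexagon is in the bottom-left of the first image and the bottom-right of the second — shapes on opposite sides of the vertical midline have swapped in a mirror flip. Each flat color has snapped to a coarser quantized level — most visibly, the near-white background has dropped to a flat grey.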